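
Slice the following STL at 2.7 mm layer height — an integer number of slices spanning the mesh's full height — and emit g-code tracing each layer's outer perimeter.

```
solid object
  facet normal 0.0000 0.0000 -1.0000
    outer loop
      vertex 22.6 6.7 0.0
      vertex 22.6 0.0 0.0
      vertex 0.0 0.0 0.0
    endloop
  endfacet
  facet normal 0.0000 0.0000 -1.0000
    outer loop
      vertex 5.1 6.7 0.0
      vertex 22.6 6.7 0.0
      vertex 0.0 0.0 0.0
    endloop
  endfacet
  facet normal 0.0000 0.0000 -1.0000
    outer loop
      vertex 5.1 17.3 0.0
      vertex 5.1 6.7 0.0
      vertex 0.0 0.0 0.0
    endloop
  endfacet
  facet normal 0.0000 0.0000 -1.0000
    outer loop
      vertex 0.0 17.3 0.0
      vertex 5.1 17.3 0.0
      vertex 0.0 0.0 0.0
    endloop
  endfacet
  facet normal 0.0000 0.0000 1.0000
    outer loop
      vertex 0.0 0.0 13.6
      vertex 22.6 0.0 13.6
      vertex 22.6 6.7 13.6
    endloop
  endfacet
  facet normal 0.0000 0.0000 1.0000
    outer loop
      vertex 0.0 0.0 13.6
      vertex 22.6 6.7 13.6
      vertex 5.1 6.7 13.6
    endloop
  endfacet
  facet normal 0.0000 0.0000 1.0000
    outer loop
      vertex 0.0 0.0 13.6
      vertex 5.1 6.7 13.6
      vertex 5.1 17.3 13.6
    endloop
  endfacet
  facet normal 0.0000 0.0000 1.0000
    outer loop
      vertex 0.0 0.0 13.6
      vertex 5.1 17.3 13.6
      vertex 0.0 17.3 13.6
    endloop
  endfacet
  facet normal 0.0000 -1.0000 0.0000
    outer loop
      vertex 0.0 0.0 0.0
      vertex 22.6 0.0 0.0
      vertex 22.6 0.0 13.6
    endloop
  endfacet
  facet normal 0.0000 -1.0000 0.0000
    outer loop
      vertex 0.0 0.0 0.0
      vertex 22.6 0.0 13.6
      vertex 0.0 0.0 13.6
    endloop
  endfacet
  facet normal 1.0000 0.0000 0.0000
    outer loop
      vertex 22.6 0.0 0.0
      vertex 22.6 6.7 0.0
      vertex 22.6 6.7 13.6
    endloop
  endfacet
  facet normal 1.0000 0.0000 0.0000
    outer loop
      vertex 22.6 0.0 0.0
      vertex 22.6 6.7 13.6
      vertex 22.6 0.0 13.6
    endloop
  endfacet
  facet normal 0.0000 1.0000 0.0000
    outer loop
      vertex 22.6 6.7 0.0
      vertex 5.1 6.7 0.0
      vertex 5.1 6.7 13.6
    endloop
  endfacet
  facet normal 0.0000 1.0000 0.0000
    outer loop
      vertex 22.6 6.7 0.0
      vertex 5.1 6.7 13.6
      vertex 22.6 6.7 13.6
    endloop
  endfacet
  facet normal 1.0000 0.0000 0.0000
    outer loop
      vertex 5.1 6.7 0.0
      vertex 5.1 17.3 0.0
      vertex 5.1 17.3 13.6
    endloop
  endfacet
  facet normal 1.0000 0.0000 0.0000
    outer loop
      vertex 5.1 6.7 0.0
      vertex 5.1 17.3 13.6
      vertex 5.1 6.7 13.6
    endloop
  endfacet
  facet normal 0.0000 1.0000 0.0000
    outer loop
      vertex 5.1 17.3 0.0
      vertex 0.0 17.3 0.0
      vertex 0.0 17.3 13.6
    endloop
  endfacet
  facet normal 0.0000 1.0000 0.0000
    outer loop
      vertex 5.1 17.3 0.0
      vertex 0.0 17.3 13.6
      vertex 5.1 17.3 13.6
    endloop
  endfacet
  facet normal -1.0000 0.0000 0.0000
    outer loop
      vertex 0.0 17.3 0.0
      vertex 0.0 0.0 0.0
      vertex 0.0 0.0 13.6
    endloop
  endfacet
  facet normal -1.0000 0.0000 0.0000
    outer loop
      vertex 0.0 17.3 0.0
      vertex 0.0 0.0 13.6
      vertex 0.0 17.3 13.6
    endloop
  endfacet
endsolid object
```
; perimeter-only toolpath
G21 ; units = mm
G90 ; absolute positioning
G28 ; home
; layer 1
G0 Z2.7
G0 X0.0 Y0.0
G1 X22.6 Y0.0
G1 X22.6 Y6.7
G1 X5.1 Y6.7
G1 X5.1 Y17.3
G1 X0.0 Y17.3
G1 X0.0 Y0.0
; layer 2
G0 Z5.4
G0 X0.0 Y0.0
G1 X22.6 Y0.0
G1 X22.6 Y6.7
G1 X5.1 Y6.7
G1 X5.1 Y17.3
G1 X0.0 Y17.3
G1 X0.0 Y0.0
; layer 3
G0 Z8.2
G0 X0.0 Y0.0
G1 X22.6 Y0.0
G1 X22.6 Y6.7
G1 X5.1 Y6.7
G1 X5.1 Y17.3
G1 X0.0 Y17.3
G1 X0.0 Y0.0
; layer 4
G0 Z10.9
G0 X0.0 Y0.0
G1 X22.6 Y0.0
G1 X22.6 Y6.7
G1 X5.1 Y6.7
G1 X5.1 Y17.3
G1 X0.0 Y17.3
G1 X0.0 Y0.0
; layer 5
G0 Z13.6
G0 X0.0 Y0.0
G1 X22.6 Y0.0
G1 X22.6 Y6.7
G1 X5.1 Y6.7
G1 X5.1 Y17.3
G1 X0.0 Y17.3
G1 X0.0 Y0.0
M2 ; end

The solid is an L-shaped prism: outer 22.6 × 17.3 mm, arm thicknesses ≈ 6.7 mm (horizontal) and 5.1 mm (vertical), extruded 13.6 mm in z. Slicing at Δz = 2.7 mm — 5 equal slices spanning the solid's height, so layer i sits at z = i·h/5 — gives 5 non-empty perimeters. Each is a 6-segment closed polygon; G0 lifts to the layer z and rapids to the start vertex, then G1 traces the edges.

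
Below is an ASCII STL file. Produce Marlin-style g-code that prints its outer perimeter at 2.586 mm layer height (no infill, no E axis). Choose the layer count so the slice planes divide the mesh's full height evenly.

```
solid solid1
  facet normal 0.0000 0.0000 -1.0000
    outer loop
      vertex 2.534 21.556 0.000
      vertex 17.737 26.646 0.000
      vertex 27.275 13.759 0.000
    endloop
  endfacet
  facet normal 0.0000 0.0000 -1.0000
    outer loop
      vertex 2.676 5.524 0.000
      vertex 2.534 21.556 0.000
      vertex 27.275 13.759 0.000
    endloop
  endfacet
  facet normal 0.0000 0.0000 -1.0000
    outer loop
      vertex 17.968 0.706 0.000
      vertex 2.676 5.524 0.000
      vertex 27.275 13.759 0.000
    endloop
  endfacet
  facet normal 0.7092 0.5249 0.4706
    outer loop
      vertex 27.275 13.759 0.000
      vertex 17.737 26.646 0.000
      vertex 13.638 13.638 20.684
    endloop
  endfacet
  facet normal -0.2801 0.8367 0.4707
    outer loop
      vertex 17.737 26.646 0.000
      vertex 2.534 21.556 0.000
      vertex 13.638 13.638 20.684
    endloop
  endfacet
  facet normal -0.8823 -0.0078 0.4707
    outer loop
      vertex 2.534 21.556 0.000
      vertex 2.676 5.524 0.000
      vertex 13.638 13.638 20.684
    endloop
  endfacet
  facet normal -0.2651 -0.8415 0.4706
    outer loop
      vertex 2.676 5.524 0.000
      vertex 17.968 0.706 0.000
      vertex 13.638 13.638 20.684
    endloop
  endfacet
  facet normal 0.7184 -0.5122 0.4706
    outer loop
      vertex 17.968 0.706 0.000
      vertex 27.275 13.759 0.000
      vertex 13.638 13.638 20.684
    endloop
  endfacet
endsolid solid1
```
; perimeter-only toolpath
G21 ; units = mm
G90 ; absolute positioning
G28 ; home
; layer 1
G0 Z2.586
G0 X25.570 Y13.744
G1 X17.225 Y25.020
G1 X3.922 Y20.566
G1 X4.046 Y6.538
G1 X17.427 Y2.322
G1 X25.570 Y13.744
; layer 2
G0 Z5.171
G0 X23.866 Y13.729
G1 X16.712 Y23.394
G1 X5.310 Y19.577
G1 X5.417 Y7.553
G1 X16.886 Y3.939
G1 X23.866 Y13.729
; layer 3
G0 Z7.757
G0 X22.161 Y13.714
G1 X16.200 Y21.768
G1 X6.698 Y18.587
G1 X6.787 Y8.567
G1 X16.344 Y5.556
G1 X22.161 Y13.714
; layer 4
G0 Z10.342
G0 X20.456 Y13.698
G1 X15.688 Y20.142
G1 X8.086 Y17.597
G1 X8.157 Y9.581
G1 X15.803 Y7.172
G1 X20.456 Y13.698
; layer 5
G0 Z12.928
G0 X18.752 Y13.683
G1 X15.175 Y18.516
G1 X9.474 Y16.607
G1 X9.527 Y10.595
G1 X15.262 Y8.788
G1 X18.752 Y13.683
; layer 6
G0 Z15.513
G0 X17.047 Y13.668
G1 X14.663 Y16.890
G1 X10.862 Y15.617
G1 X10.898 Y11.610
G1 X14.721 Y10.405
G1 X17.047 Y13.668
; layer 7
G0 Z18.099
G0 X15.343 Y13.653
G1 X14.150 Y15.264
G1 X12.250 Y14.628
G1 X12.268 Y12.624
G1 X14.179 Y12.021
G1 X15.343 Y13.653
M2 ; end

The solid is a regular 5-sided pyramid, base circumscribed radius ≈ 13.6 mm, apex at z ≈ 20.7 mm. Slicing at Δz = 2.586 mm — 8 equal slices spanning the solid's height, so layer i sits at z = i·h/8 — gives 7 non-empty perimeters. Each is a 5-segment closed polygon; G0 lifts to the layer z and rapids to the start vertex, then G1 traces the edges. The cross-section shrinks linearly with z (the slice at the apex is degenerate and omitted).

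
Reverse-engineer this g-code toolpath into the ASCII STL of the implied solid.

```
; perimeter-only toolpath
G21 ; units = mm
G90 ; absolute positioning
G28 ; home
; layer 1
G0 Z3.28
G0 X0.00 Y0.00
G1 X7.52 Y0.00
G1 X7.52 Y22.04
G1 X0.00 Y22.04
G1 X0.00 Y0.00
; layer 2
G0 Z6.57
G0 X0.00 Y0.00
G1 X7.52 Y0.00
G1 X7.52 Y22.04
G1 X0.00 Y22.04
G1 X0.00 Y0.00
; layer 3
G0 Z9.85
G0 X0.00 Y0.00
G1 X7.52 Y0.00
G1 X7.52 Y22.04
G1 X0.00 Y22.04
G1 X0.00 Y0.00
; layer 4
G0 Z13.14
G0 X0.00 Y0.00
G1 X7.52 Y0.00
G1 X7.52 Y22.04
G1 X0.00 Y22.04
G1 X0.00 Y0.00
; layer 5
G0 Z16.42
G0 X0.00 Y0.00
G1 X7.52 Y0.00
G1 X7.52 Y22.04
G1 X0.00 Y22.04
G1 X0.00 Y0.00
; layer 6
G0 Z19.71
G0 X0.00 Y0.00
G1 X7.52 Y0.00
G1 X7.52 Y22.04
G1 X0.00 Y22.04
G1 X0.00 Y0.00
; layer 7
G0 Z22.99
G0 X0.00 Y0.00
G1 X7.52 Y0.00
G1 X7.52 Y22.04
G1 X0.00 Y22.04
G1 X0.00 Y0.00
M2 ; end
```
solid part
  facet normal 0.0000 0.0000 -1.0000
    outer loop
      vertex 7.52 22.04 0.00
      vertex 7.52 0.00 0.00
      vertex 0.00 0.00 0.00
    endloop
  endfacet
  facet normal 0.0000 0.0000 -1.0000
    outer loop
      vertex 0.00 22.04 0.00
      vertex 7.52 22.04 0.00
      vertex 0.00 0.00 0.00
    endloop
  endfacet
  facet normal 0.0000 0.0000 1.0000
    outer loop
      vertex 0.00 0.00 22.99
      vertex 7.52 0.00 22.99
      vertex 7.52 22.04 22.99
    endloop
  endfacet
  facet normal 0.0000 0.0000 1.0000
    outer loop
      vertex 0.00 0.00 22.99
      vertex 7.52 22.04 22.99
      vertex 0.00 22.04 22.99
    endloop
  endfacet
  facet normal 0.0000 -1.0000 0.0000
    outer loop
      vertex 0.00 0.00 0.00
      vertex 7.52 0.00 0.00
      vertex 7.52 0.00 22.99
    endloop
  endfacet
  facet normal 0.0000 -1.0000 0.0000
    outer loop
      vertex 0.00 0.00 0.00
      vertex 7.52 0.00 22.99
      vertex 0.00 0.00 22.99
    endloop
  endfacet
  facet normal 0.0000 1.0000 0.0000
    outer loop
      vertex 7.52 22.04 22.99
      vertex 7.52 22.04 0.00
      vertex 0.00 22.04 0.00
    endloop
  endfacet
  facet normal 0.0000 1.0000 0.0000
    outer loop
      vertex 0.00 22.04 22.99
      vertex 7.52 22.04 22.99
      vertex 0.00 22.04 0.00
    endloop
  endfacet
  facet normal -1.0000 0.0000 0.0000
    outer loop
      vertex 0.00 22.04 22.99
      vertex 0.00 22.04 0.00
      vertex 0.00 0.00 0.00
    endloop
  endfacet
  facet normal -1.0000 0.0000 0.0000
    outer loop
      vertex 0.00 0.00 22.99
      vertex 0.00 22.04 22.99
      vertex 0.00 0.00 0.00
    endloop
  endfacet
  facet normal 1.0000 0.0000 0.0000
    outer loop
      vertex 7.52 0.00 0.00
      vertex 7.52 22.04 0.00
      vertex 7.52 22.04 22.99
    endloop
  endfacet
  facet normal 1.0000 0.0000 0.0000
    outer loop
      vertex 7.52 0.00 0.00
      vertex 7.52 22.04 22.99
      vertex 7.52 0.00 22.99
    endloop
  endfacet
endsolid part

The G0 Z moves step by Δz≈3.28 mm. Every layer's G1 loop is the same polygon, so the solid is a straight extrusion of it from z=0 to z≈23. Closing with flat bottom and top caps and triangulating gives 12 facets — a rectangular box, roughly 7.52 × 22 mm footprint and 23 mm tall.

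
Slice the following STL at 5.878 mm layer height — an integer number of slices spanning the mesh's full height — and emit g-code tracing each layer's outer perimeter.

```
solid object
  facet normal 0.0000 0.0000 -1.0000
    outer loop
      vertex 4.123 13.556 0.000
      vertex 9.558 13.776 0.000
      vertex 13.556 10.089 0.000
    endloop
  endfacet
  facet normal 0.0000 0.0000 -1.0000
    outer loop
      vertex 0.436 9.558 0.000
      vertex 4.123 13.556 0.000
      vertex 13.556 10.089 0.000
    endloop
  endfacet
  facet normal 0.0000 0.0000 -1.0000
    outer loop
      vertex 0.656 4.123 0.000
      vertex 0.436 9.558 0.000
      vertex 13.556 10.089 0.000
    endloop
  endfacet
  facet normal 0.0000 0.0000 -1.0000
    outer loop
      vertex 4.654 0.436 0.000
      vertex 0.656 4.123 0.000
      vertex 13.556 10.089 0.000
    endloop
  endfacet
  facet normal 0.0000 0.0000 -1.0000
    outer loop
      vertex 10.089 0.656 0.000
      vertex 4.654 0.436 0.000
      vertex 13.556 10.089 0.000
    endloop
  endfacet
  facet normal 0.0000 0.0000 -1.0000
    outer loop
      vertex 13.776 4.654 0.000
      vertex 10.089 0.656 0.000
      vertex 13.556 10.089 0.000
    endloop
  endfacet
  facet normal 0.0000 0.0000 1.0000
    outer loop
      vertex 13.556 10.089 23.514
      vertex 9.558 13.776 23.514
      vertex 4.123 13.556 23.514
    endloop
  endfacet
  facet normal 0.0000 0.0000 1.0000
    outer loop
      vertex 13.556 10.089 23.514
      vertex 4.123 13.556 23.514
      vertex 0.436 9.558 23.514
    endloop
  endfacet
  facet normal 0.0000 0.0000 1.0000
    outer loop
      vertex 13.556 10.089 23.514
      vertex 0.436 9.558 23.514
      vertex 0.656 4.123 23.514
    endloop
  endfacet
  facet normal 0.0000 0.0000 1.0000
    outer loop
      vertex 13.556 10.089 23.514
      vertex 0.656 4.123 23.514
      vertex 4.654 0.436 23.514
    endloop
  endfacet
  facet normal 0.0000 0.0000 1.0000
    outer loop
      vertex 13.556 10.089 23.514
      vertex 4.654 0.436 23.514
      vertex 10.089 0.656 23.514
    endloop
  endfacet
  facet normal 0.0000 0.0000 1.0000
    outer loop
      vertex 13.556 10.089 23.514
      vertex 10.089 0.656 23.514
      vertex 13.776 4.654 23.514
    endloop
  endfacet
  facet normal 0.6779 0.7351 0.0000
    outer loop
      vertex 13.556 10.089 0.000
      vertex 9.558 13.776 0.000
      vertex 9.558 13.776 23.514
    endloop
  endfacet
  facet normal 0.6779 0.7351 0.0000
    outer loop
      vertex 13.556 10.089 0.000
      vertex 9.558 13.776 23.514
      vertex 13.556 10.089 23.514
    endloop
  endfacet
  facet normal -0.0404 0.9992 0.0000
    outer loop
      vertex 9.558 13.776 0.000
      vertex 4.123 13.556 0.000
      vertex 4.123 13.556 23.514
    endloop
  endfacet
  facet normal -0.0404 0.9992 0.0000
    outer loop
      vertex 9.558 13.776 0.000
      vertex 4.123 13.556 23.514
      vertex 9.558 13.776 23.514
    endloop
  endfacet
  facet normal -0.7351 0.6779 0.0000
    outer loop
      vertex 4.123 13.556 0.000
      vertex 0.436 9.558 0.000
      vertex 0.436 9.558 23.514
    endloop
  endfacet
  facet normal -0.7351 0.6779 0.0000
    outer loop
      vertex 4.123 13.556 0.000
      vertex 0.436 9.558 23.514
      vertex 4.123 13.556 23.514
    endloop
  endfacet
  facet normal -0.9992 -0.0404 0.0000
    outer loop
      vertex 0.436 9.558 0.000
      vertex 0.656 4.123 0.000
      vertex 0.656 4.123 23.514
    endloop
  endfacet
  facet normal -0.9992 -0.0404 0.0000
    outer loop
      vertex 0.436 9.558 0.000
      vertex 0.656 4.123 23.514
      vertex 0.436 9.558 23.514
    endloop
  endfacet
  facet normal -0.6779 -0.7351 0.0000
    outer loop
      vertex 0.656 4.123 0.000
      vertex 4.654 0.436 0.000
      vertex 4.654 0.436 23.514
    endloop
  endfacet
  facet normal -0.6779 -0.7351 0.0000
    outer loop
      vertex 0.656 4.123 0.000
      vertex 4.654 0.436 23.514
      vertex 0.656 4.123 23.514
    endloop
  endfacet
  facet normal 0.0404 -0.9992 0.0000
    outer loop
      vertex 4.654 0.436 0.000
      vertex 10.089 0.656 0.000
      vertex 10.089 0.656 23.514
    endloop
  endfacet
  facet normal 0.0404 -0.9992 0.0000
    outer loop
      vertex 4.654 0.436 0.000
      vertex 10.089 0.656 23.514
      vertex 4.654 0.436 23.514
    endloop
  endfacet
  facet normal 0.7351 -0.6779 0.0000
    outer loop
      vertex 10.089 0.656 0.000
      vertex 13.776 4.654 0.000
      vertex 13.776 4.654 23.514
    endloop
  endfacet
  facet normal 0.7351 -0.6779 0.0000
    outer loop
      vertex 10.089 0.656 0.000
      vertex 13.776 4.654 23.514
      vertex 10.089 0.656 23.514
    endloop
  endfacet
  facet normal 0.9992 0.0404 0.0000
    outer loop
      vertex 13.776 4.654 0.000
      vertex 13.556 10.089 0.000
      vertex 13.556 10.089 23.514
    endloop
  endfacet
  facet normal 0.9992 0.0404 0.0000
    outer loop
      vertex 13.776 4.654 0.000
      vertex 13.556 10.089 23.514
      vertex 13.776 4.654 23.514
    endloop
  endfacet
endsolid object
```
; perimeter-only toolpath
G21 ; units = mm
G90 ; absolute positioning
G28 ; home
; layer 1
G0 Z5.878
G0 X13.556 Y10.089
G1 X9.558 Y13.776
G1 X4.123 Y13.556
G1 X0.436 Y9.558
G1 X0.656 Y4.123
G1 X4.654 Y0.436
G1 X10.089 Y0.656
G1 X13.776 Y4.654
G1 X13.556 Y10.089
; layer 2
G0 Z11.757
G0 X13.556 Y10.089
G1 X9.558 Y13.776
G1 X4.123 Y13.556
G1 X0.436 Y9.558
G1 X0.656 Y4.123
G1 X4.654 Y0.436
G1 X10.089 Y0.656
G1 X13.776 Y4.654
G1 X13.556 Y10.089
; layer 3
G0 Z17.636
G0 X13.556 Y10.089
G1 X9.558 Y13.776
G1 X4.123 Y13.556
G1 X0.436 Y9.558
G1 X0.656 Y4.123
G1 X4.654 Y0.436
G1 X10.089 Y0.656
G1 X13.776 Y4.654
G1 X13.556 Y10.089
; layer 4
G0 Z23.514
G0 X13.556 Y10.089
G1 X9.558 Y13.776
G1 X4.123 Y13.556
G1 X0.436 Y9.558
G1 X0.656 Y4.123
G1 X4.654 Y0.436
G1 X10.089 Y0.656
G1 X13.776 Y4.654
G1 X13.556 Y10.089
M2 ; end

The solid is a regular 8-sided prism (a cylinder approximated with 8 flat sides), circumscribed radius ≈ 7.11 mm, height ≈ 23.5 mm. Slicing at Δz = 5.878 mm — 4 equal slices spanning the solid's height, so layer i sits at z = i·h/4 — gives 4 non-empty perimeters. Each is a 8-segment closed polygon; G0 lifts to the layer z and rapids to the start vertex, then G1 traces the edges.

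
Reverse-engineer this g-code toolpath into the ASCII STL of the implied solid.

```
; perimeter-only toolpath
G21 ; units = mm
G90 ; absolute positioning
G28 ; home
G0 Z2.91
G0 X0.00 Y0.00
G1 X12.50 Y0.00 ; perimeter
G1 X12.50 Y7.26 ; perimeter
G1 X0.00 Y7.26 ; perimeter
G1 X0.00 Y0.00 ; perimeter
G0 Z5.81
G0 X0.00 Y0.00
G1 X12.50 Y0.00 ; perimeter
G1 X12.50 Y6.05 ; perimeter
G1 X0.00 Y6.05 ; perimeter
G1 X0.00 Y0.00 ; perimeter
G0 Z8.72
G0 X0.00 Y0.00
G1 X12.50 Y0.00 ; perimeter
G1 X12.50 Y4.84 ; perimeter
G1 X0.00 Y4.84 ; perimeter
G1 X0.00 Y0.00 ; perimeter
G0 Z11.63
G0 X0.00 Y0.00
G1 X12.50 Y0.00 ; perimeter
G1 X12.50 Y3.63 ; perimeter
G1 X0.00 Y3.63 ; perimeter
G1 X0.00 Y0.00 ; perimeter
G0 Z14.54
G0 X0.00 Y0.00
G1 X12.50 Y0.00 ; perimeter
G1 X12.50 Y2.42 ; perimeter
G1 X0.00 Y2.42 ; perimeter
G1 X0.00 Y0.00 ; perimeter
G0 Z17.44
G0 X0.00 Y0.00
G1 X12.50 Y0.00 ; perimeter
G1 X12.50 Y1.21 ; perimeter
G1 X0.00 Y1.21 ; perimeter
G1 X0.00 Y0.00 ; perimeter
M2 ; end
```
solid part
  facet normal 0.0000 0.0000 -1.0000
    outer loop
      vertex 12.50 8.47 0.00
      vertex 12.50 0.00 0.00
      vertex 0.00 0.00 0.00
    endloop
  endfacet
  facet normal 0.0000 0.0000 -1.0000
    outer loop
      vertex 0.00 8.47 0.00
      vertex 12.50 8.47 0.00
      vertex 0.00 0.00 0.00
    endloop
  endfacet
  facet normal 0.0000 -1.0000 0.0000
    outer loop
      vertex 0.00 0.00 0.00
      vertex 12.50 0.00 0.00
      vertex 12.50 0.00 20.35
    endloop
  endfacet
  facet normal 0.0000 -1.0000 0.0000
    outer loop
      vertex 0.00 0.00 0.00
      vertex 12.50 0.00 20.35
      vertex 0.00 0.00 20.35
    endloop
  endfacet
  facet normal 0.0000 0.9232 0.3843
    outer loop
      vertex 0.00 0.00 20.35
      vertex 12.50 0.00 20.35
      vertex 12.50 8.47 0.00
    endloop
  endfacet
  facet normal 0.0000 0.9232 0.3843
    outer loop
      vertex 0.00 0.00 20.35
      vertex 12.50 8.47 0.00
      vertex 0.00 8.47 0.00
    endloop
  endfacet
  facet normal -1.0000 0.0000 0.0000
    outer loop
      vertex 0.00 0.00 20.35
      vertex 0.00 8.47 0.00
      vertex 0.00 0.00 0.00
    endloop
  endfacet
  facet normal 1.0000 0.0000 0.0000
    outer loop
      vertex 12.50 0.00 0.00
      vertex 12.50 8.47 0.00
      vertex 12.50 0.00 20.35
    endloop
  endfacet
endsolid part

The G0 Z moves step by Δz≈2.91 mm. The G1 loops shrink linearly with z, so the solid tapers from its base footprint up to z≈20.4. Closing with a flat bottom cap and the tapered top and triangulating gives 8 facets — a wedge (ramp): 12.5 × 8.47 mm base, rising to 20.4 mm along the y=0 edge and sloping linearly to z=0 at y=8.47.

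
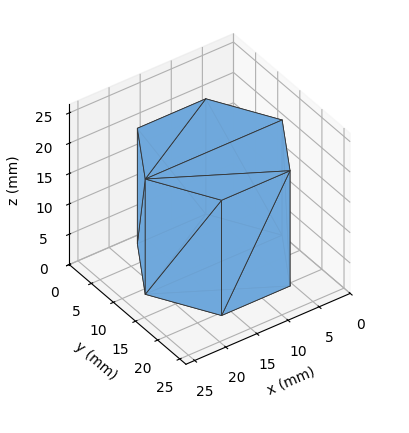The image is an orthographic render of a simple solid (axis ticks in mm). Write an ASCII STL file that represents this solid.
Reading the render: the shape is a regular 6-sided prism (a cylinder approximated with 6 flat sides), circumscribed radius ≈ 11 mm, height ≈ 19 mm (dimensions read to the nearest mm from the axis ticks). For the STL, each face is triangulated and given an outward normal.

solid part
  facet normal 0.0000 0.0000 -1.0000
    outer loop
      vertex 5.500 20.526 0.000
      vertex 16.500 20.526 0.000
      vertex 22.000 11.000 0.000
    endloop
  endfacet
  facet normal 0.0000 0.0000 -1.0000
    outer loop
      vertex 0.000 11.000 0.000
      vertex 5.500 20.526 0.000
      vertex 22.000 11.000 0.000
    endloop
  endfacet
  facet normal 0.0000 0.0000 -1.0000
    outer loop
      vertex 5.500 1.474 0.000
      vertex 0.000 11.000 0.000
      vertex 22.000 11.000 0.000
    endloop
  endfacet
  facet normal 0.0000 0.0000 -1.0000
    outer loop
      vertex 16.500 1.474 0.000
      vertex 5.500 1.474 0.000
      vertex 22.000 11.000 0.000
    endloop
  endfacet
  facet normal 0.0000 0.0000 1.0000
    outer loop
      vertex 22.000 11.000 19.000
      vertex 16.500 20.526 19.000
      vertex 5.500 20.526 19.000
    endloop
  endfacet
  facet normal 0.0000 0.0000 1.0000
    outer loop
      vertex 22.000 11.000 19.000
      vertex 5.500 20.526 19.000
      vertex 0.000 11.000 19.000
    endloop
  endfacet
  facet normal 0.0000 0.0000 1.0000
    outer loop
      vertex 22.000 11.000 19.000
      vertex 0.000 11.000 19.000
      vertex 5.500 1.474 19.000
    endloop
  endfacet
  facet normal 0.0000 0.0000 1.0000
    outer loop
      vertex 22.000 11.000 19.000
      vertex 5.500 1.474 19.000
      vertex 16.500 1.474 19.000
    endloop
  endfacet
  facet normal 0.8660 0.5000 0.0000
    outer loop
      vertex 22.000 11.000 0.000
      vertex 16.500 20.526 0.000
      vertex 16.500 20.526 19.000
    endloop
  endfacet
  facet normal 0.8660 0.5000 0.0000
    outer loop
      vertex 22.000 11.000 0.000
      vertex 16.500 20.526 19.000
      vertex 22.000 11.000 19.000
    endloop
  endfacet
  facet normal 0.0000 1.0000 0.0000
    outer loop
      vertex 16.500 20.526 0.000
      vertex 5.500 20.526 0.000
      vertex 5.500 20.526 19.000
    endloop
  endfacet
  facet normal 0.0000 1.0000 0.0000
    outer loop
      vertex 16.500 20.526 0.000
      vertex 5.500 20.526 19.000
      vertex 16.500 20.526 19.000
    endloop
  endfacet
  facet normal -0.8660 0.5000 0.0000
    outer loop
      vertex 5.500 20.526 0.000
      vertex 0.000 11.000 0.000
      vertex 0.000 11.000 19.000
    endloop
  endfacet
  facet normal -0.8660 0.5000 0.0000
    outer loop
      vertex 5.500 20.526 0.000
      vertex 0.000 11.000 19.000
      vertex 5.500 20.526 19.000
    endloop
  endfacet
  facet normal -0.8660 -0.5000 0.0000
    outer loop
      vertex 0.000 11.000 0.000
      vertex 5.500 1.474 0.000
      vertex 5.500 1.474 19.000
    endloop
  endfacet
  facet normal -0.8660 -0.5000 0.0000
    outer loop
      vertex 0.000 11.000 0.000
      vertex 5.500 1.474 19.000
      vertex 0.000 11.000 19.000
    endloop
  endfacet
  facet normal 0.0000 -1.0000 0.0000
    outer loop
      vertex 5.500 1.474 0.000
      vertex 16.500 1.474 0.000
      vertex 16.500 1.474 19.000
    endloop
  endfacet
  facet normal 0.0000 -1.0000 0.0000
    outer loop
      vertex 5.500 1.474 0.000
      vertex 16.500 1.474 19.000
      vertex 5.500 1.474 19.000
    endloop
  endfacet
  facet normal 0.8660 -0.5000 0.0000
    outer loop
      vertex 16.500 1.474 0.000
      vertex 22.000 11.000 0.000
      vertex 22.000 11.000 19.000
    endloop
  endfacet
  facet normal 0.8660 -0.5000 0.0000
    outer loop
      vertex 16.500 1.474 0.000
      vertex 22.000 11.000 19.000
      vertex 16.500 1.474 19.000
    endloop
  endfacet
endsolid part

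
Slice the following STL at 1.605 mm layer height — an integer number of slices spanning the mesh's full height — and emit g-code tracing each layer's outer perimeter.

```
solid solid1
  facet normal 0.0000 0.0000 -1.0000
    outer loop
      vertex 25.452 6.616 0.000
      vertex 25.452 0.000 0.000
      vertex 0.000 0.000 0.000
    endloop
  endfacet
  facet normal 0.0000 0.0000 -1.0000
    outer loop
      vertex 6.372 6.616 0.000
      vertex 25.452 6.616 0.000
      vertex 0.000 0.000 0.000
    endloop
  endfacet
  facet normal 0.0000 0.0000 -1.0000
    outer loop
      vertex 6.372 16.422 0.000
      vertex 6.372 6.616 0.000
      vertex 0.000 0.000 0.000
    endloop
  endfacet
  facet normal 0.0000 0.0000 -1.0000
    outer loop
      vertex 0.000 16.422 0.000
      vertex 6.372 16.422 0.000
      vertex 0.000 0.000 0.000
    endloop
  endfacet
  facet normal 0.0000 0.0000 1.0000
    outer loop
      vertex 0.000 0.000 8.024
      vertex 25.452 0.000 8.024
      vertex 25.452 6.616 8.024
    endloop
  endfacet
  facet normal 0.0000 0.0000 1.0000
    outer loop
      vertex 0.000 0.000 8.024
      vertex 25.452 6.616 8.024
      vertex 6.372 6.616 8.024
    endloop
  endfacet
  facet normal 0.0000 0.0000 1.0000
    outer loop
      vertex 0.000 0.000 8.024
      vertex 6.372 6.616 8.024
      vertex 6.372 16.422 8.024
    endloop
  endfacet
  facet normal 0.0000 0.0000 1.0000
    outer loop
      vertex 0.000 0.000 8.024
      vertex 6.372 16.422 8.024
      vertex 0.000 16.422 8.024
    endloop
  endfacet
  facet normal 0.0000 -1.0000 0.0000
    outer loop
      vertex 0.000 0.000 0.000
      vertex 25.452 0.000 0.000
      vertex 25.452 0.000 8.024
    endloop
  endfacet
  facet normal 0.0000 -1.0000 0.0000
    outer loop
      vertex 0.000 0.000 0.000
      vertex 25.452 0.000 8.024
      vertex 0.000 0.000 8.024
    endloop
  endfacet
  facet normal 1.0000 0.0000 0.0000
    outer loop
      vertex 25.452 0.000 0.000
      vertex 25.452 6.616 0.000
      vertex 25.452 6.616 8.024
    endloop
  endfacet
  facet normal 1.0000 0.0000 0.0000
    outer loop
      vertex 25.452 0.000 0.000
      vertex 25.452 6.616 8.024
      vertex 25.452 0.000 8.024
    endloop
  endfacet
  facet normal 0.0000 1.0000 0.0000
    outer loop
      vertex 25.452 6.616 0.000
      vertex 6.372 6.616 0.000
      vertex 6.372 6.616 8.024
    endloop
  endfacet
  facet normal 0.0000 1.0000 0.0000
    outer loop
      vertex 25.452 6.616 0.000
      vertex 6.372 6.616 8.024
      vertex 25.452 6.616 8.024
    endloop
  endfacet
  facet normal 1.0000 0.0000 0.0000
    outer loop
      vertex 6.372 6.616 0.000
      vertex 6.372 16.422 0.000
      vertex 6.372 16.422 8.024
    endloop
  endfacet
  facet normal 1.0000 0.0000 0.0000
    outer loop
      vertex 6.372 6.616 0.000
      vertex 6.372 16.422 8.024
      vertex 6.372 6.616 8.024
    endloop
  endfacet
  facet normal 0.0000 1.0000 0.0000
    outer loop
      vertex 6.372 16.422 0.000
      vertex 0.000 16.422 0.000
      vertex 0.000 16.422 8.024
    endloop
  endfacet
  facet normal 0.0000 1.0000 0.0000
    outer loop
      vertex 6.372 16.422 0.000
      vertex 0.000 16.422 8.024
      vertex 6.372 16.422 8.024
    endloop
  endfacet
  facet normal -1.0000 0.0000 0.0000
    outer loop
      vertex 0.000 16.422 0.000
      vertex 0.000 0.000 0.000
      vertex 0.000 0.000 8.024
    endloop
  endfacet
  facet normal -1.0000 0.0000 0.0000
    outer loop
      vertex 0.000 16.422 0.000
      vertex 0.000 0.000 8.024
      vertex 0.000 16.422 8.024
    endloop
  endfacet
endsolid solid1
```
; perimeter-only toolpath
G21 ; units = mm
G90 ; absolute positioning
G28 ; home
; layer 1
G0 Z1.605
G0 X0.000 Y0.000
G1 X25.452 Y0.000
G1 X25.452 Y6.616
G1 X6.372 Y6.616
G1 X6.372 Y16.422
G1 X0.000 Y16.422
G1 X0.000 Y0.000
; layer 2
G0 Z3.210
G0 X0.000 Y0.000
G1 X25.452 Y0.000
G1 X25.452 Y6.616
G1 X6.372 Y6.616
G1 X6.372 Y16.422
G1 X0.000 Y16.422
G1 X0.000 Y0.000
; layer 3
G0 Z4.814
G0 X0.000 Y0.000
G1 X25.452 Y0.000
G1 X25.452 Y6.616
G1 X6.372 Y6.616
G1 X6.372 Y16.422
G1 X0.000 Y16.422
G1 X0.000 Y0.000
; layer 4
G0 Z6.419
G0 X0.000 Y0.000
G1 X25.452 Y0.000
G1 X25.452 Y6.616
G1 X6.372 Y6.616
G1 X6.372 Y16.422
G1 X0.000 Y16.422
G1 X0.000 Y0.000
; layer 5
G0 Z8.024
G0 X0.000 Y0.000
G1 X25.452 Y0.000
G1 X25.452 Y6.616
G1 X6.372 Y6.616
G1 X6.372 Y16.422
G1 X0.000 Y16.422
G1 X0.000 Y0.000
M2 ; end

The solid is an L-shaped prism: outer 25.5 × 16.4 mm, arm thicknesses ≈ 6.62 mm (horizontal) and 6.37 mm (vertical), extruded 8.02 mm in z. Slicing at Δz = 1.605 mm — 5 equal slices spanning the solid's height, so layer i sits at z = i·h/5 — gives 5 non-empty perimeters. Each is a 6-segment closed polygon; G0 lifts to the layer z and rapids to the start vertex, then G1 traces the edges.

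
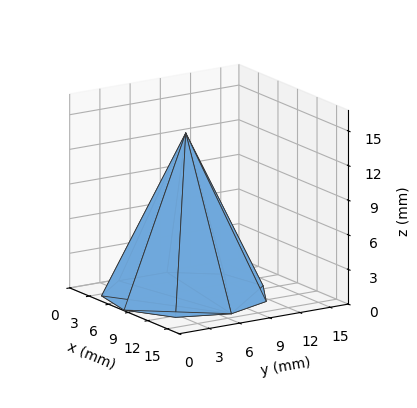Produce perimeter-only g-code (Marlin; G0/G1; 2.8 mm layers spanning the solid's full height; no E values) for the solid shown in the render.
Reading the render: the shape is a regular 9-sided pyramid, base circumscribed radius ≈ 7 mm, apex at z ≈ 14 mm (dimensions read to the nearest mm from the axis ticks). For the g-code, the solid's height is divided into equal slices at the stated Δz and each level perimeter traced with G1 moves after a G0 lift.

; perimeter-only toolpath
G21 ; units = mm
G90 ; absolute positioning
G28 ; home
; layer 1
G0 Z2.8
G0 X12.6 Y7.0
G1 X11.3 Y10.6
G1 X8.0 Y12.5
G1 X4.2 Y11.9
G1 X1.7 Y8.9
G1 X1.7 Y5.1
G1 X4.2 Y2.1
G1 X8.0 Y1.5
G1 X11.3 Y3.4
G1 X12.6 Y7.0
; layer 2
G0 Z5.6
G0 X11.2 Y7.0
G1 X10.2 Y9.7
G1 X7.7 Y11.1
G1 X4.9 Y10.7
G1 X3.0 Y8.4
G1 X3.0 Y5.6
G1 X4.9 Y3.3
G1 X7.7 Y2.9
G1 X10.2 Y4.3
G1 X11.2 Y7.0
; layer 3
G0 Z8.4
G0 X9.8 Y7.0
G1 X9.2 Y8.8
G1 X7.5 Y9.8
G1 X5.6 Y9.4
G1 X4.4 Y8.0
G1 X4.4 Y6.0
G1 X5.6 Y4.6
G1 X7.5 Y4.2
G1 X9.2 Y5.2
G1 X9.8 Y7.0
; layer 4
G0 Z11.2
G0 X8.4 Y7.0
G1 X8.1 Y7.9
G1 X7.2 Y8.4
G1 X6.3 Y8.2
G1 X5.7 Y7.5
G1 X5.7 Y6.5
G1 X6.3 Y5.8
G1 X7.2 Y5.6
G1 X8.1 Y6.1
G1 X8.4 Y7.0
M2 ; end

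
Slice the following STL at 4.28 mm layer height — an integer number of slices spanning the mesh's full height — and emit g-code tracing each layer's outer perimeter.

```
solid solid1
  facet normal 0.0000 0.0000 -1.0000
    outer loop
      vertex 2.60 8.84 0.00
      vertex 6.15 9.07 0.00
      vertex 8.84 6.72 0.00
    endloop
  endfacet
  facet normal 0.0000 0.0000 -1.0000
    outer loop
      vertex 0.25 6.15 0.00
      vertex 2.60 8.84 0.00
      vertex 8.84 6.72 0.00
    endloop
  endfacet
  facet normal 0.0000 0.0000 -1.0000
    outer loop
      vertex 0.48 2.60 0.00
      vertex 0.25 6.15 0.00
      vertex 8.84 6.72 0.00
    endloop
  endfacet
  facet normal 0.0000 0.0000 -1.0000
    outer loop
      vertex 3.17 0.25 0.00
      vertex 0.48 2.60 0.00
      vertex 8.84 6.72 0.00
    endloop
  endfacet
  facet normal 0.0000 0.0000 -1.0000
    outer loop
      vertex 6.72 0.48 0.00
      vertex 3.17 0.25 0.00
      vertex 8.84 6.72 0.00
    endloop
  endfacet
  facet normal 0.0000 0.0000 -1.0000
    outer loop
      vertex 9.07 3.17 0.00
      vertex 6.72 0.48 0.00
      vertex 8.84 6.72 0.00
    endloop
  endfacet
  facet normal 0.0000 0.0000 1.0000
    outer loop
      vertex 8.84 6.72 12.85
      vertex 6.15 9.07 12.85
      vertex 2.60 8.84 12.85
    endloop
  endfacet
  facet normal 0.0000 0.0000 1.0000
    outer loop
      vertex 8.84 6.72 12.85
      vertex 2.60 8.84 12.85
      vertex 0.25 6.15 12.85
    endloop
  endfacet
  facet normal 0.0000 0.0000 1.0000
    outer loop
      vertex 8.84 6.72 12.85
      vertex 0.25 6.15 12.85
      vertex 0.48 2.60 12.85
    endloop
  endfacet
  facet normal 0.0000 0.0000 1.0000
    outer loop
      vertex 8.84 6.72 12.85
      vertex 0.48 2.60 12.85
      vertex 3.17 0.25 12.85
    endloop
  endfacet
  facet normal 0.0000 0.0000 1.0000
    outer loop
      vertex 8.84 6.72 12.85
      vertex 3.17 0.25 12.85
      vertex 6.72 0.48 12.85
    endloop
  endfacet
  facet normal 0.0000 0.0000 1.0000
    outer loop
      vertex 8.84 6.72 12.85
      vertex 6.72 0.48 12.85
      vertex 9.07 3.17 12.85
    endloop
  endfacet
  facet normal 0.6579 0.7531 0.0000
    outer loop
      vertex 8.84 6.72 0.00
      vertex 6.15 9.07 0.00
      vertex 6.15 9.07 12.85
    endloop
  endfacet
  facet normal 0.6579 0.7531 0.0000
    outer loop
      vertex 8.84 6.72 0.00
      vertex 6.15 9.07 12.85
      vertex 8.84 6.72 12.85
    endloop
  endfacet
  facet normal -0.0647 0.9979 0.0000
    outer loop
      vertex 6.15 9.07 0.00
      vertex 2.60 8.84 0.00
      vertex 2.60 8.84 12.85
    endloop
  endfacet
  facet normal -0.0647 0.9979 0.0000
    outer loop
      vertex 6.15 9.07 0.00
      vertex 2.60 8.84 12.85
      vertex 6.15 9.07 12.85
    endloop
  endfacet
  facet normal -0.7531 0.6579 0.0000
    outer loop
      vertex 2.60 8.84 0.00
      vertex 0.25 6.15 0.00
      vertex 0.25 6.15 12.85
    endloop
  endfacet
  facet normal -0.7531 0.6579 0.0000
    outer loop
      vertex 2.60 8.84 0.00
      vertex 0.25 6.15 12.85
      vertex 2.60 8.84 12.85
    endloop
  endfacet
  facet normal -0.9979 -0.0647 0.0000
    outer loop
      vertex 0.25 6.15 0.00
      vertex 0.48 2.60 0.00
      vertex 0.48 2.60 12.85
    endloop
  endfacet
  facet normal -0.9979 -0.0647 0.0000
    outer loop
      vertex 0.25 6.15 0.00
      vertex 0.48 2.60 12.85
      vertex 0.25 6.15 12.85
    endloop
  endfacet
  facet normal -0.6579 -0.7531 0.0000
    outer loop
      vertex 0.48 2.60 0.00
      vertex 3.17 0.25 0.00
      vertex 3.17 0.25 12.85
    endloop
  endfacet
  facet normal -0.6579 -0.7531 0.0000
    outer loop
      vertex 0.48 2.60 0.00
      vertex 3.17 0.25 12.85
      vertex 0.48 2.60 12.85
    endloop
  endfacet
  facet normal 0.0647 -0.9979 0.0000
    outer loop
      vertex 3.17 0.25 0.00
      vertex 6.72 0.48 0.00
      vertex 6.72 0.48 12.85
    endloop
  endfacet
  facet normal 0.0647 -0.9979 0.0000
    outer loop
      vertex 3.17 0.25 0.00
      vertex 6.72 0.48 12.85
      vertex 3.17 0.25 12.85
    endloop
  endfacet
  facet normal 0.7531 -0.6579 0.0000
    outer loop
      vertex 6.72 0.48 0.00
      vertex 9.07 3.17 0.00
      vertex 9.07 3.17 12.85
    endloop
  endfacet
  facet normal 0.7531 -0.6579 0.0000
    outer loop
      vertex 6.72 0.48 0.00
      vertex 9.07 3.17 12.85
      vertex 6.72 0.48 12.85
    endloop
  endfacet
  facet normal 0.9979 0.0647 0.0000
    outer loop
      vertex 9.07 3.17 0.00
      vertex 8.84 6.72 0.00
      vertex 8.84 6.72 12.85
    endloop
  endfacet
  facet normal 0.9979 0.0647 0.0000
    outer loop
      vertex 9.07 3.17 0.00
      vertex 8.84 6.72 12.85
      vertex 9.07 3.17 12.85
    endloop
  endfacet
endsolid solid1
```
; perimeter-only toolpath
G21 ; units = mm
G90 ; absolute positioning
G28 ; home
; layer 1
G0 Z4.28
G0 X8.84 Y6.72
G1 X6.15 Y9.07
G1 X2.60 Y8.84
G1 X0.25 Y6.15
G1 X0.48 Y2.60
G1 X3.17 Y0.25
G1 X6.72 Y0.48
G1 X9.07 Y3.17
G1 X8.84 Y6.72
; layer 2
G0 Z8.57
G0 X8.84 Y6.72
G1 X6.15 Y9.07
G1 X2.60 Y8.84
G1 X0.25 Y6.15
G1 X0.48 Y2.60
G1 X3.17 Y0.25
G1 X6.72 Y0.48
G1 X9.07 Y3.17
G1 X8.84 Y6.72
; layer 3
G0 Z12.85
G0 X8.84 Y6.72
G1 X6.15 Y9.07
G1 X2.60 Y8.84
G1 X0.25 Y6.15
G1 X0.48 Y2.60
G1 X3.17 Y0.25
G1 X6.72 Y0.48
G1 X9.07 Y3.17
G1 X8.84 Y6.72
M2 ; end

The solid is a regular 8-sided prism (a cylinder approximated with 8 flat sides), circumscribed radius ≈ 4.66 mm, height ≈ 12.8 mm. Slicing at Δz = 4.28 mm — 3 equal slices spanning the solid's height, so layer i sits at z = i·h/3 — gives 3 non-empty perimeters. Each is a 8-segment closed polygon; G0 lifts to the layer z and rapids to the start vertex, then G1 traces the edges.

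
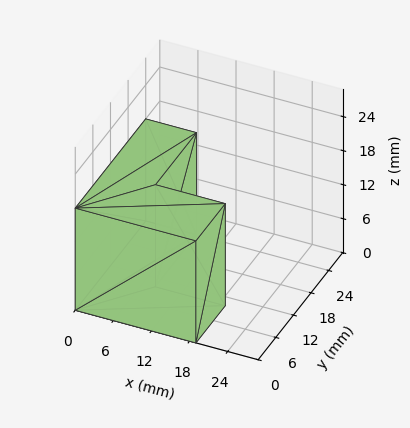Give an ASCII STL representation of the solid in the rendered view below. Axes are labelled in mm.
Reading the render: the shape is an L-shaped prism: outer 19 × 24 mm, arm thicknesses ≈ 10 mm (horizontal) and 8 mm (vertical), extruded 18 mm in z (dimensions read to the nearest mm from the axis ticks). For the STL, each face is triangulated and given an outward normal.

solid part
  facet normal 0.0000 0.0000 -1.0000
    outer loop
      vertex 19.000 10.000 0.000
      vertex 19.000 0.000 0.000
      vertex 0.000 0.000 0.000
    endloop
  endfacet
  facet normal 0.0000 0.0000 -1.0000
    outer loop
      vertex 8.000 10.000 0.000
      vertex 19.000 10.000 0.000
      vertex 0.000 0.000 0.000
    endloop
  endfacet
  facet normal 0.0000 0.0000 -1.0000
    outer loop
      vertex 8.000 24.000 0.000
      vertex 8.000 10.000 0.000
      vertex 0.000 0.000 0.000
    endloop
  endfacet
  facet normal 0.0000 0.0000 -1.0000
    outer loop
      vertex 0.000 24.000 0.000
      vertex 8.000 24.000 0.000
      vertex 0.000 0.000 0.000
    endloop
  endfacet
  facet normal 0.0000 0.0000 1.0000
    outer loop
      vertex 0.000 0.000 18.000
      vertex 19.000 0.000 18.000
      vertex 19.000 10.000 18.000
    endloop
  endfacet
  facet normal 0.0000 0.0000 1.0000
    outer loop
      vertex 0.000 0.000 18.000
      vertex 19.000 10.000 18.000
      vertex 8.000 10.000 18.000
    endloop
  endfacet
  facet normal 0.0000 0.0000 1.0000
    outer loop
      vertex 0.000 0.000 18.000
      vertex 8.000 10.000 18.000
      vertex 8.000 24.000 18.000
    endloop
  endfacet
  facet normal 0.0000 0.0000 1.0000
    outer loop
      vertex 0.000 0.000 18.000
      vertex 8.000 24.000 18.000
      vertex 0.000 24.000 18.000
    endloop
  endfacet
  facet normal 0.0000 -1.0000 0.0000
    outer loop
      vertex 0.000 0.000 0.000
      vertex 19.000 0.000 0.000
      vertex 19.000 0.000 18.000
    endloop
  endfacet
  facet normal 0.0000 -1.0000 0.0000
    outer loop
      vertex 0.000 0.000 0.000
      vertex 19.000 0.000 18.000
      vertex 0.000 0.000 18.000
    endloop
  endfacet
  facet normal 1.0000 0.0000 0.0000
    outer loop
      vertex 19.000 0.000 0.000
      vertex 19.000 10.000 0.000
      vertex 19.000 10.000 18.000
    endloop
  endfacet
  facet normal 1.0000 0.0000 0.0000
    outer loop
      vertex 19.000 0.000 0.000
      vertex 19.000 10.000 18.000
      vertex 19.000 0.000 18.000
    endloop
  endfacet
  facet normal 0.0000 1.0000 0.0000
    outer loop
      vertex 19.000 10.000 0.000
      vertex 8.000 10.000 0.000
      vertex 8.000 10.000 18.000
    endloop
  endfacet
  facet normal 0.0000 1.0000 0.0000
    outer loop
      vertex 19.000 10.000 0.000
      vertex 8.000 10.000 18.000
      vertex 19.000 10.000 18.000
    endloop
  endfacet
  facet normal 1.0000 0.0000 0.0000
    outer loop
      vertex 8.000 10.000 0.000
      vertex 8.000 24.000 0.000
      vertex 8.000 24.000 18.000
    endloop
  endfacet
  facet normal 1.0000 0.0000 0.0000
    outer loop
      vertex 8.000 10.000 0.000
      vertex 8.000 24.000 18.000
      vertex 8.000 10.000 18.000
    endloop
  endfacet
  facet normal 0.0000 1.0000 0.0000
    outer loop
      vertex 8.000 24.000 0.000
      vertex 0.000 24.000 0.000
      vertex 0.000 24.000 18.000
    endloop
  endfacet
  facet normal 0.0000 1.0000 0.0000
    outer loop
      vertex 8.000 24.000 0.000
      vertex 0.000 24.000 18.000
      vertex 8.000 24.000 18.000
    endloop
  endfacet
  facet normal -1.0000 0.0000 0.0000
    outer loop
      vertex 0.000 24.000 0.000
      vertex 0.000 0.000 0.000
      vertex 0.000 0.000 18.000
    endloop
  endfacet
  facet normal -1.0000 0.0000 0.0000
    outer loop
      vertex 0.000 24.000 0.000
      vertex 0.000 0.000 18.000
      vertex 0.000 24.000 18.000
    endloop
  endfacet
endsolid part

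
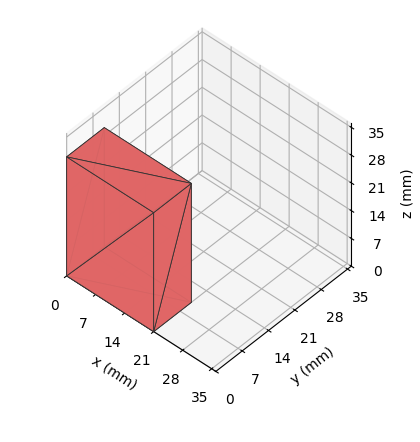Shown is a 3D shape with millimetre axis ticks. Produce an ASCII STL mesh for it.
Reading the render: the shape is a rectangular box, roughly 21 × 10 mm footprint and 30 mm tall (dimensions read to the nearest mm from the axis ticks). For the STL, each face is triangulated and given an outward normal.

solid part
  facet normal 0.0000 0.0000 -1.0000
    outer loop
      vertex 21.0 10.0 0.0
      vertex 21.0 0.0 0.0
      vertex 0.0 0.0 0.0
    endloop
  endfacet
  facet normal 0.0000 0.0000 -1.0000
    outer loop
      vertex 0.0 10.0 0.0
      vertex 21.0 10.0 0.0
      vertex 0.0 0.0 0.0
    endloop
  endfacet
  facet normal 0.0000 0.0000 1.0000
    outer loop
      vertex 0.0 0.0 30.0
      vertex 21.0 0.0 30.0
      vertex 21.0 10.0 30.0
    endloop
  endfacet
  facet normal 0.0000 0.0000 1.0000
    outer loop
      vertex 0.0 0.0 30.0
      vertex 21.0 10.0 30.0
      vertex 0.0 10.0 30.0
    endloop
  endfacet
  facet normal 0.0000 -1.0000 0.0000
    outer loop
      vertex 0.0 0.0 0.0
      vertex 21.0 0.0 0.0
      vertex 21.0 0.0 30.0
    endloop
  endfacet
  facet normal 0.0000 -1.0000 0.0000
    outer loop
      vertex 0.0 0.0 0.0
      vertex 21.0 0.0 30.0
      vertex 0.0 0.0 30.0
    endloop
  endfacet
  facet normal 0.0000 1.0000 0.0000
    outer loop
      vertex 21.0 10.0 30.0
      vertex 21.0 10.0 0.0
      vertex 0.0 10.0 0.0
    endloop
  endfacet
  facet normal 0.0000 1.0000 0.0000
    outer loop
      vertex 0.0 10.0 30.0
      vertex 21.0 10.0 30.0
      vertex 0.0 10.0 0.0
    endloop
  endfacet
  facet normal -1.0000 0.0000 0.0000
    outer loop
      vertex 0.0 10.0 30.0
      vertex 0.0 10.0 0.0
      vertex 0.0 0.0 0.0
    endloop
  endfacet
  facet normal -1.0000 0.0000 0.0000
    outer loop
      vertex 0.0 0.0 30.0
      vertex 0.0 10.0 30.0
      vertex 0.0 0.0 0.0
    endloop
  endfacet
  facet normal 1.0000 0.0000 0.0000
    outer loop
      vertex 21.0 0.0 0.0
      vertex 21.0 10.0 0.0
      vertex 21.0 10.0 30.0
    endloop
  endfacet
  facet normal 1.0000 0.0000 0.0000
    outer loop
      vertex 21.0 0.0 0.0
      vertex 21.0 10.0 30.0
      vertex 21.0 0.0 30.0
    endloop
  endfacet
endsolid part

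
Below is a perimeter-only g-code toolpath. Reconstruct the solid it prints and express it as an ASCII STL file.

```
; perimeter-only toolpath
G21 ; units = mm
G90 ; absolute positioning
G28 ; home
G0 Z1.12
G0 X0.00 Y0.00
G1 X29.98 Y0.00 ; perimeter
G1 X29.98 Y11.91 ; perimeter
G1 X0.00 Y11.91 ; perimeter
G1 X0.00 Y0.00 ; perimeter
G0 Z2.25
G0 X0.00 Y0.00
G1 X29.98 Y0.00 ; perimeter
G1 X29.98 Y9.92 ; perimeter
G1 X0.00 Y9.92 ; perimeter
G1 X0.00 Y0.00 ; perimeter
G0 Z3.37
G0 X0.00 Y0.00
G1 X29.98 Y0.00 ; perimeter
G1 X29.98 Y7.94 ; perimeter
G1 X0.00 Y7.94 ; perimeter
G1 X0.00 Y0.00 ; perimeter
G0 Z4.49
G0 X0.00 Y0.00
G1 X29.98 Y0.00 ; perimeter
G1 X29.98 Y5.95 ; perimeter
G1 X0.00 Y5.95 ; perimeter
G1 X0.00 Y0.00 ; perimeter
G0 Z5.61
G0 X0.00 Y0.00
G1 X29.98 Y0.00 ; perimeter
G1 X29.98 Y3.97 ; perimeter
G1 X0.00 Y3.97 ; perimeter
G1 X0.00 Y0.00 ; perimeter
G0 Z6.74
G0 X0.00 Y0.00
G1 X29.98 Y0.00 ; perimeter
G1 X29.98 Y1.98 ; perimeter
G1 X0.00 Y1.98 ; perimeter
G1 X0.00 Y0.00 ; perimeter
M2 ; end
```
solid part
  facet normal 0.0000 0.0000 -1.0000
    outer loop
      vertex 29.98 13.89 0.00
      vertex 29.98 0.00 0.00
      vertex 0.00 0.00 0.00
    endloop
  endfacet
  facet normal 0.0000 0.0000 -1.0000
    outer loop
      vertex 0.00 13.89 0.00
      vertex 29.98 13.89 0.00
      vertex 0.00 0.00 0.00
    endloop
  endfacet
  facet normal 0.0000 -1.0000 0.0000
    outer loop
      vertex 0.00 0.00 0.00
      vertex 29.98 0.00 0.00
      vertex 29.98 0.00 7.86
    endloop
  endfacet
  facet normal 0.0000 -1.0000 0.0000
    outer loop
      vertex 0.00 0.00 0.00
      vertex 29.98 0.00 7.86
      vertex 0.00 0.00 7.86
    endloop
  endfacet
  facet normal 0.0000 0.4925 0.8703
    outer loop
      vertex 0.00 0.00 7.86
      vertex 29.98 0.00 7.86
      vertex 29.98 13.89 0.00
    endloop
  endfacet
  facet normal 0.0000 0.4925 0.8703
    outer loop
      vertex 0.00 0.00 7.86
      vertex 29.98 13.89 0.00
      vertex 0.00 13.89 0.00
    endloop
  endfacet
  facet normal -1.0000 0.0000 0.0000
    outer loop
      vertex 0.00 0.00 7.86
      vertex 0.00 13.89 0.00
      vertex 0.00 0.00 0.00
    endloop
  endfacet
  facet normal 1.0000 0.0000 0.0000
    outer loop
      vertex 29.98 0.00 0.00
      vertex 29.98 13.89 0.00
      vertex 29.98 0.00 7.86
    endloop
  endfacet
endsolid part

The G0 Z moves step by Δz≈1.12 mm. The G1 loops shrink linearly with z, so the solid tapers from its base footprint up to z≈7.86. Closing with a flat bottom cap and the tapered top and triangulating gives 8 facets — a wedge (ramp): 30 × 13.9 mm base, rising to 7.86 mm along the y=0 edge and sloping linearly to z=0 at y=13.9.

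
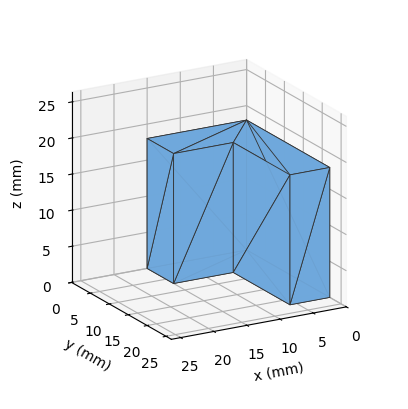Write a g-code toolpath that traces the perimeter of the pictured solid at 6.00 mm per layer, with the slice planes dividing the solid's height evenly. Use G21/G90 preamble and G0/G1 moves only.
Reading the render: the shape is an L-shaped prism: outer 15 × 22 mm, arm thicknesses ≈ 7 mm (horizontal) and 6 mm (vertical), extruded 18 mm in z (dimensions read to the nearest mm from the axis ticks). For the g-code, the solid's height is divided into equal slices at the stated Δz and each level perimeter traced with G1 moves after a G0 lift.

; perimeter-only toolpath
G21 ; units = mm
G90 ; absolute positioning
G28 ; home
; layer 1
G0 Z6.00
G0 X0.00 Y0.00
G1 X15.00 Y0.00
G1 X15.00 Y7.00
G1 X6.00 Y7.00
G1 X6.00 Y22.00
G1 X0.00 Y22.00
G1 X0.00 Y0.00
; layer 2
G0 Z12.00
G0 X0.00 Y0.00
G1 X15.00 Y0.00
G1 X15.00 Y7.00
G1 X6.00 Y7.00
G1 X6.00 Y22.00
G1 X0.00 Y22.00
G1 X0.00 Y0.00
; layer 3
G0 Z18.00
G0 X0.00 Y0.00
G1 X15.00 Y0.00
G1 X15.00 Y7.00
G1 X6.00 Y7.00
G1 X6.00 Y22.00
G1 X0.00 Y22.00
G1 X0.00 Y0.00
M2 ; end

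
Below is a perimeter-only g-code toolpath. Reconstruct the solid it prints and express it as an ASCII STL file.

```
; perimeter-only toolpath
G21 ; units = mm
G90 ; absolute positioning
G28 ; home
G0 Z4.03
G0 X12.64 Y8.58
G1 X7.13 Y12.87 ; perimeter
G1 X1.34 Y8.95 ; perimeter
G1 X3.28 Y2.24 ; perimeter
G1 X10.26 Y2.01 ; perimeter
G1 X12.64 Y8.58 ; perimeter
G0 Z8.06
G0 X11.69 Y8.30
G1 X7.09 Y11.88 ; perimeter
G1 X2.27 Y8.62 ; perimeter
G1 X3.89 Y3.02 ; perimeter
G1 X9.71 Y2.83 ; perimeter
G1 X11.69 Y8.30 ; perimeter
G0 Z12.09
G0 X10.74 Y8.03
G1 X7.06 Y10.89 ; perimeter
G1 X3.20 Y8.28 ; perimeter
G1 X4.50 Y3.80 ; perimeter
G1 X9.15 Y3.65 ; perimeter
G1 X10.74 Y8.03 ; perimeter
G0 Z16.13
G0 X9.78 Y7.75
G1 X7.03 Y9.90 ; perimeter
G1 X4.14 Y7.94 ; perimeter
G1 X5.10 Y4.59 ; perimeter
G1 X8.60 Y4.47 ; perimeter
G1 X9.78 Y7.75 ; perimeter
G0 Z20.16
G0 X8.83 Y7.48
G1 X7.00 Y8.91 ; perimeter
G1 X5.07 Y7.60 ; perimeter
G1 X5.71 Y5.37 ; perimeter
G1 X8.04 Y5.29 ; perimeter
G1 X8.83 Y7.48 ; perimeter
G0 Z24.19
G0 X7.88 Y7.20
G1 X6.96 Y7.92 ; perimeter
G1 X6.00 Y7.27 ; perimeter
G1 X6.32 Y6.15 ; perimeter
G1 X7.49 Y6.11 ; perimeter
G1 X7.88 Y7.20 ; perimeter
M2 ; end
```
solid part
  facet normal 0.0000 0.0000 -1.0000
    outer loop
      vertex 0.41 9.29 0.00
      vertex 7.16 13.86 0.00
      vertex 13.59 8.85 0.00
    endloop
  endfacet
  facet normal 0.0000 0.0000 -1.0000
    outer loop
      vertex 2.67 1.46 0.00
      vertex 0.41 9.29 0.00
      vertex 13.59 8.85 0.00
    endloop
  endfacet
  facet normal 0.0000 0.0000 -1.0000
    outer loop
      vertex 10.82 1.19 0.00
      vertex 2.67 1.46 0.00
      vertex 13.59 8.85 0.00
    endloop
  endfacet
  facet normal 0.6028 0.7737 0.1949
    outer loop
      vertex 13.59 8.85 0.00
      vertex 7.16 13.86 0.00
      vertex 6.93 6.93 28.22
    endloop
  endfacet
  facet normal -0.5499 0.8122 0.1950
    outer loop
      vertex 7.16 13.86 0.00
      vertex 0.41 9.29 0.00
      vertex 6.93 6.93 28.22
    endloop
  endfacet
  facet normal -0.9423 -0.2720 0.1950
    outer loop
      vertex 0.41 9.29 0.00
      vertex 2.67 1.46 0.00
      vertex 6.93 6.93 28.22
    endloop
  endfacet
  facet normal -0.0325 -0.9803 0.1949
    outer loop
      vertex 2.67 1.46 0.00
      vertex 10.82 1.19 0.00
      vertex 6.93 6.93 28.22
    endloop
  endfacet
  facet normal 0.9224 -0.3335 0.1950
    outer loop
      vertex 10.82 1.19 0.00
      vertex 13.59 8.85 0.00
      vertex 6.93 6.93 28.22
    endloop
  endfacet
endsolid part

The G0 Z moves step by Δz≈4.03 mm. The G1 loops shrink linearly with z, so the solid tapers from its base footprint up to z≈28.2. Closing with a flat bottom cap and the tapered top and triangulating gives 8 facets — a regular 5-sided pyramid, base circumscribed radius ≈ 6.93 mm, apex at z ≈ 28.2 mm.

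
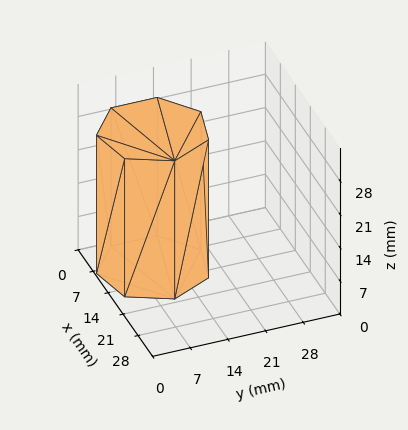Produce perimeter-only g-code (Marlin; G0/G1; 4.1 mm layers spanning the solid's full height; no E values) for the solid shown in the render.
Reading the render: the shape is a regular 7-sided prism (a cylinder approximated with 7 flat sides), circumscribed radius ≈ 10 mm, height ≈ 29 mm (dimensions read to the nearest mm from the axis ticks). For the g-code, the solid's height is divided into equal slices at the stated Δz and each level perimeter traced with G1 moves after a G0 lift.

; perimeter-only toolpath
G21 ; units = mm
G90 ; absolute positioning
G28 ; home
; layer 1
G0 Z4.1
G0 X20.0 Y10.0
G1 X16.2 Y17.8
G1 X7.8 Y19.7
G1 X1.0 Y14.3
G1 X1.0 Y5.7
G1 X7.8 Y0.3
G1 X16.2 Y2.2
G1 X20.0 Y10.0
; layer 2
G0 Z8.3
G0 X20.0 Y10.0
G1 X16.2 Y17.8
G1 X7.8 Y19.7
G1 X1.0 Y14.3
G1 X1.0 Y5.7
G1 X7.8 Y0.3
G1 X16.2 Y2.2
G1 X20.0 Y10.0
; layer 3
G0 Z12.4
G0 X20.0 Y10.0
G1 X16.2 Y17.8
G1 X7.8 Y19.7
G1 X1.0 Y14.3
G1 X1.0 Y5.7
G1 X7.8 Y0.3
G1 X16.2 Y2.2
G1 X20.0 Y10.0
; layer 4
G0 Z16.6
G0 X20.0 Y10.0
G1 X16.2 Y17.8
G1 X7.8 Y19.7
G1 X1.0 Y14.3
G1 X1.0 Y5.7
G1 X7.8 Y0.3
G1 X16.2 Y2.2
G1 X20.0 Y10.0
; layer 5
G0 Z20.7
G0 X20.0 Y10.0
G1 X16.2 Y17.8
G1 X7.8 Y19.7
G1 X1.0 Y14.3
G1 X1.0 Y5.7
G1 X7.8 Y0.3
G1 X16.2 Y2.2
G1 X20.0 Y10.0
; layer 6
G0 Z24.9
G0 X20.0 Y10.0
G1 X16.2 Y17.8
G1 X7.8 Y19.7
G1 X1.0 Y14.3
G1 X1.0 Y5.7
G1 X7.8 Y0.3
G1 X16.2 Y2.2
G1 X20.0 Y10.0
; layer 7
G0 Z29.0
G0 X20.0 Y10.0
G1 X16.2 Y17.8
G1 X7.8 Y19.7
G1 X1.0 Y14.3
G1 X1.0 Y5.7
G1 X7.8 Y0.3
G1 X16.2 Y2.2
G1 X20.0 Y10.0
M2 ; end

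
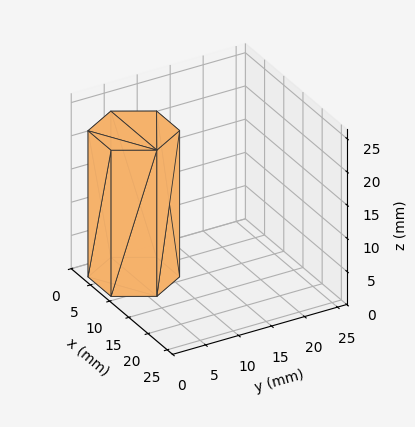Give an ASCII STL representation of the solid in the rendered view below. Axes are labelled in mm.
Reading the render: the shape is a regular 6-sided prism (a cylinder approximated with 6 flat sides), circumscribed radius ≈ 6 mm, height ≈ 22 mm (dimensions read to the nearest mm from the axis ticks). For the STL, each face is triangulated and given an outward normal.

solid part
  facet normal 0.0000 0.0000 -1.0000
    outer loop
      vertex 3.000 11.196 0.000
      vertex 9.000 11.196 0.000
      vertex 12.000 6.000 0.000
    endloop
  endfacet
  facet normal 0.0000 0.0000 -1.0000
    outer loop
      vertex 0.000 6.000 0.000
      vertex 3.000 11.196 0.000
      vertex 12.000 6.000 0.000
    endloop
  endfacet
  facet normal 0.0000 0.0000 -1.0000
    outer loop
      vertex 3.000 0.804 0.000
      vertex 0.000 6.000 0.000
      vertex 12.000 6.000 0.000
    endloop
  endfacet
  facet normal 0.0000 0.0000 -1.0000
    outer loop
      vertex 9.000 0.804 0.000
      vertex 3.000 0.804 0.000
      vertex 12.000 6.000 0.000
    endloop
  endfacet
  facet normal 0.0000 0.0000 1.0000
    outer loop
      vertex 12.000 6.000 22.000
      vertex 9.000 11.196 22.000
      vertex 3.000 11.196 22.000
    endloop
  endfacet
  facet normal 0.0000 0.0000 1.0000
    outer loop
      vertex 12.000 6.000 22.000
      vertex 3.000 11.196 22.000
      vertex 0.000 6.000 22.000
    endloop
  endfacet
  facet normal 0.0000 0.0000 1.0000
    outer loop
      vertex 12.000 6.000 22.000
      vertex 0.000 6.000 22.000
      vertex 3.000 0.804 22.000
    endloop
  endfacet
  facet normal 0.0000 0.0000 1.0000
    outer loop
      vertex 12.000 6.000 22.000
      vertex 3.000 0.804 22.000
      vertex 9.000 0.804 22.000
    endloop
  endfacet
  facet normal 0.8660 0.5000 0.0000
    outer loop
      vertex 12.000 6.000 0.000
      vertex 9.000 11.196 0.000
      vertex 9.000 11.196 22.000
    endloop
  endfacet
  facet normal 0.8660 0.5000 0.0000
    outer loop
      vertex 12.000 6.000 0.000
      vertex 9.000 11.196 22.000
      vertex 12.000 6.000 22.000
    endloop
  endfacet
  facet normal 0.0000 1.0000 0.0000
    outer loop
      vertex 9.000 11.196 0.000
      vertex 3.000 11.196 0.000
      vertex 3.000 11.196 22.000
    endloop
  endfacet
  facet normal 0.0000 1.0000 0.0000
    outer loop
      vertex 9.000 11.196 0.000
      vertex 3.000 11.196 22.000
      vertex 9.000 11.196 22.000
    endloop
  endfacet
  facet normal -0.8660 0.5000 0.0000
    outer loop
      vertex 3.000 11.196 0.000
      vertex 0.000 6.000 0.000
      vertex 0.000 6.000 22.000
    endloop
  endfacet
  facet normal -0.8660 0.5000 0.0000
    outer loop
      vertex 3.000 11.196 0.000
      vertex 0.000 6.000 22.000
      vertex 3.000 11.196 22.000
    endloop
  endfacet
  facet normal -0.8660 -0.5000 0.0000
    outer loop
      vertex 0.000 6.000 0.000
      vertex 3.000 0.804 0.000
      vertex 3.000 0.804 22.000
    endloop
  endfacet
  facet normal -0.8660 -0.5000 0.0000
    outer loop
      vertex 0.000 6.000 0.000
      vertex 3.000 0.804 22.000
      vertex 0.000 6.000 22.000
    endloop
  endfacet
  facet normal 0.0000 -1.0000 0.0000
    outer loop
      vertex 3.000 0.804 0.000
      vertex 9.000 0.804 0.000
      vertex 9.000 0.804 22.000
    endloop
  endfacet
  facet normal 0.0000 -1.0000 0.0000
    outer loop
      vertex 3.000 0.804 0.000
      vertex 9.000 0.804 22.000
      vertex 3.000 0.804 22.000
    endloop
  endfacet
  facet normal 0.8660 -0.5000 0.0000
    outer loop
      vertex 9.000 0.804 0.000
      vertex 12.000 6.000 0.000
      vertex 12.000 6.000 22.000
    endloop
  endfacet
  facet normal 0.8660 -0.5000 0.0000
    outer loop
      vertex 9.000 0.804 0.000
      vertex 12.000 6.000 22.000
      vertex 9.000 0.804 22.000
    endloop
  endfacet
endsolid part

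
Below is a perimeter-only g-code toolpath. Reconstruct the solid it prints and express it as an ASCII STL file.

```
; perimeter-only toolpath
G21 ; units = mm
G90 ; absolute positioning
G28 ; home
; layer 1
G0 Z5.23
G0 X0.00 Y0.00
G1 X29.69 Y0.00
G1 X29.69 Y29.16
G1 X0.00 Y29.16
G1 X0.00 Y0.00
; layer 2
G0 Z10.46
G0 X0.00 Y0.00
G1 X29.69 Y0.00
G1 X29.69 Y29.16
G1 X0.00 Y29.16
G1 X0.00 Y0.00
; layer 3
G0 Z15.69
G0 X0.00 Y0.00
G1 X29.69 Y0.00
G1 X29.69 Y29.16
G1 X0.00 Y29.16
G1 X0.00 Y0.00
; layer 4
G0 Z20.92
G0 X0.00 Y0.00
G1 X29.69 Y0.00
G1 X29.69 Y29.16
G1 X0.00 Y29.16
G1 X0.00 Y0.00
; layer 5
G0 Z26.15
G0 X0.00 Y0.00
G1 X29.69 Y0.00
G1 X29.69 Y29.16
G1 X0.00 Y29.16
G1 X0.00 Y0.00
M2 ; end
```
solid part
  facet normal 0.0000 0.0000 -1.0000
    outer loop
      vertex 29.69 29.16 0.00
      vertex 29.69 0.00 0.00
      vertex 0.00 0.00 0.00
    endloop
  endfacet
  facet normal 0.0000 0.0000 -1.0000
    outer loop
      vertex 0.00 29.16 0.00
      vertex 29.69 29.16 0.00
      vertex 0.00 0.00 0.00
    endloop
  endfacet
  facet normal 0.0000 0.0000 1.0000
    outer loop
      vertex 0.00 0.00 26.15
      vertex 29.69 0.00 26.15
      vertex 29.69 29.16 26.15
    endloop
  endfacet
  facet normal 0.0000 0.0000 1.0000
    outer loop
      vertex 0.00 0.00 26.15
      vertex 29.69 29.16 26.15
      vertex 0.00 29.16 26.15
    endloop
  endfacet
  facet normal 0.0000 -1.0000 0.0000
    outer loop
      vertex 0.00 0.00 0.00
      vertex 29.69 0.00 0.00
      vertex 29.69 0.00 26.15
    endloop
  endfacet
  facet normal 0.0000 -1.0000 0.0000
    outer loop
      vertex 0.00 0.00 0.00
      vertex 29.69 0.00 26.15
      vertex 0.00 0.00 26.15
    endloop
  endfacet
  facet normal 0.0000 1.0000 0.0000
    outer loop
      vertex 29.69 29.16 26.15
      vertex 29.69 29.16 0.00
      vertex 0.00 29.16 0.00
    endloop
  endfacet
  facet normal 0.0000 1.0000 0.0000
    outer loop
      vertex 0.00 29.16 26.15
      vertex 29.69 29.16 26.15
      vertex 0.00 29.16 0.00
    endloop
  endfacet
  facet normal -1.0000 0.0000 0.0000
    outer loop
      vertex 0.00 29.16 26.15
      vertex 0.00 29.16 0.00
      vertex 0.00 0.00 0.00
    endloop
  endfacet
  facet normal -1.0000 0.0000 0.0000
    outer loop
      vertex 0.00 0.00 26.15
      vertex 0.00 29.16 26.15
      vertex 0.00 0.00 0.00
    endloop
  endfacet
  facet normal 1.0000 0.0000 0.0000
    outer loop
      vertex 29.69 0.00 0.00
      vertex 29.69 29.16 0.00
      vertex 29.69 29.16 26.15
    endloop
  endfacet
  facet normal 1.0000 0.0000 0.0000
    outer loop
      vertex 29.69 0.00 0.00
      vertex 29.69 29.16 26.15
      vertex 29.69 0.00 26.15
    endloop
  endfacet
endsolid part

The G0 Z moves step by Δz≈5.23 mm. Every layer's G1 loop is the same polygon, so the solid is a straight extrusion of it from z=0 to z≈26.1. Closing with flat bottom and top caps and triangulating gives 12 facets — a rectangular box, roughly 29.7 × 29.2 mm footprint and 26.1 mm tall.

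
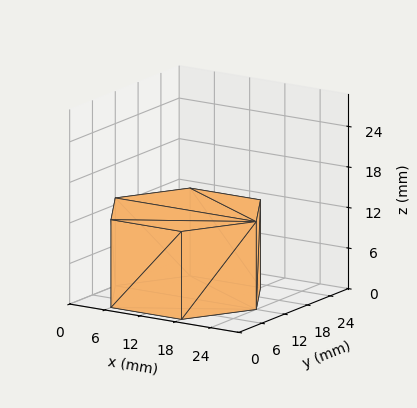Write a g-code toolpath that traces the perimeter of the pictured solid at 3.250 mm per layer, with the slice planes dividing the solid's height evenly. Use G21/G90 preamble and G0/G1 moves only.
Reading the render: the shape is a regular 6-sided prism (a cylinder approximated with 6 flat sides), circumscribed radius ≈ 12 mm, height ≈ 13 mm (dimensions read to the nearest mm from the axis ticks). For the g-code, the solid's height is divided into equal slices at the stated Δz and each level perimeter traced with G1 moves after a G0 lift.

; perimeter-only toolpath
G21 ; units = mm
G90 ; absolute positioning
G28 ; home
; layer 1
G0 Z3.250
G0 X24.000 Y12.000
G1 X18.000 Y22.392
G1 X6.000 Y22.392
G1 X0.000 Y12.000
G1 X6.000 Y1.608
G1 X18.000 Y1.608
G1 X24.000 Y12.000
; layer 2
G0 Z6.500
G0 X24.000 Y12.000
G1 X18.000 Y22.392
G1 X6.000 Y22.392
G1 X0.000 Y12.000
G1 X6.000 Y1.608
G1 X18.000 Y1.608
G1 X24.000 Y12.000
; layer 3
G0 Z9.750
G0 X24.000 Y12.000
G1 X18.000 Y22.392
G1 X6.000 Y22.392
G1 X0.000 Y12.000
G1 X6.000 Y1.608
G1 X18.000 Y1.608
G1 X24.000 Y12.000
; layer 4
G0 Z13.000
G0 X24.000 Y12.000
G1 X18.000 Y22.392
G1 X6.000 Y22.392
G1 X0.000 Y12.000
G1 X6.000 Y1.608
G1 X18.000 Y1.608
G1 X24.000 Y12.000
M2 ; end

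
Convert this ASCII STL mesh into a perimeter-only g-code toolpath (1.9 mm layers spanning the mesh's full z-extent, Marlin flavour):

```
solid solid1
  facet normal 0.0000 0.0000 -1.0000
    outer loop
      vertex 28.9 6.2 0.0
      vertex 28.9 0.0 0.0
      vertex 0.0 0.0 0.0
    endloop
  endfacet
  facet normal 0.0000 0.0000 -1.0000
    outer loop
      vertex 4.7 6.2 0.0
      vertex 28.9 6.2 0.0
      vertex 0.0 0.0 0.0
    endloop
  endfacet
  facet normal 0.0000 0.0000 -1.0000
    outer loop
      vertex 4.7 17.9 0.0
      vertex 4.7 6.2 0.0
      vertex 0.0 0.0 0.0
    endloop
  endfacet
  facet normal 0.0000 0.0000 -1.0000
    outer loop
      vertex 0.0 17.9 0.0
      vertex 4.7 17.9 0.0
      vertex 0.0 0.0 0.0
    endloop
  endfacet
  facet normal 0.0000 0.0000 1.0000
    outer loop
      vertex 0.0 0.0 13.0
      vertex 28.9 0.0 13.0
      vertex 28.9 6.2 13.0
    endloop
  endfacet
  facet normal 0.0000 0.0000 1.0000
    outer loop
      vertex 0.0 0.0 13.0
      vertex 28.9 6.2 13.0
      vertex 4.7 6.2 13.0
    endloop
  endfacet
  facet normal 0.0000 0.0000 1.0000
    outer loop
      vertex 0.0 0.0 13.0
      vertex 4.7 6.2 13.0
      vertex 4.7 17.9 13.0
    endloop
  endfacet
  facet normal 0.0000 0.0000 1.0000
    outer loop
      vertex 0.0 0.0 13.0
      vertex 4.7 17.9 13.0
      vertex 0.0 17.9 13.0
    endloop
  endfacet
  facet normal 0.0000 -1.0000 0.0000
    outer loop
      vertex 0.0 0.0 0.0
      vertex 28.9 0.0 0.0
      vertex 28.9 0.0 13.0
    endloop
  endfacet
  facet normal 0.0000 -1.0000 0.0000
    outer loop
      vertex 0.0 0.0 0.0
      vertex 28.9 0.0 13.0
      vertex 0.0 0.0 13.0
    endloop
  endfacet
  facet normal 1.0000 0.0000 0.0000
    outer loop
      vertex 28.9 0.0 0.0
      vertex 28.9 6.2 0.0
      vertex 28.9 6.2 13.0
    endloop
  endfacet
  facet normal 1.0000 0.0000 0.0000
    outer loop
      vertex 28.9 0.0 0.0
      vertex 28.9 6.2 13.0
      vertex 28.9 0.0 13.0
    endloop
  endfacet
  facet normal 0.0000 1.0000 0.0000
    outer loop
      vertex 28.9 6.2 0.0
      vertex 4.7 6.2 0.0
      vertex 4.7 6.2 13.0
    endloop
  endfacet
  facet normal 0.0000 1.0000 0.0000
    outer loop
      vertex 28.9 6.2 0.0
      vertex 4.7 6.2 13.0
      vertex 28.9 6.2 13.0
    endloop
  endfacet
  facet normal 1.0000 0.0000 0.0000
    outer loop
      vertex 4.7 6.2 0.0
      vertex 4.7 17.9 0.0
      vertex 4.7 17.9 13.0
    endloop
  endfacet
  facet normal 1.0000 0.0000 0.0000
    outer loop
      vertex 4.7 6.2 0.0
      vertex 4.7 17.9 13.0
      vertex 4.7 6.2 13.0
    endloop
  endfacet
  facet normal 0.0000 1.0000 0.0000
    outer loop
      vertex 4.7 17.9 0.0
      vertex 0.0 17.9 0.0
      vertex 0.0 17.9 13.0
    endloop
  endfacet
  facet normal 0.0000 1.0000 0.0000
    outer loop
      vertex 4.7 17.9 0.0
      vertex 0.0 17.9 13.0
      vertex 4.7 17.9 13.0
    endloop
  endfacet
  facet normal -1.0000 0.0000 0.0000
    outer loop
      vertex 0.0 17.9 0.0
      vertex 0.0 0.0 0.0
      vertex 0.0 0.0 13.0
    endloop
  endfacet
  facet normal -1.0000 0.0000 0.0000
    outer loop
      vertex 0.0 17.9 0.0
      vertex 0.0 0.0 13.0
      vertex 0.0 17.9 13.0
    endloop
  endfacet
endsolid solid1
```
; perimeter-only toolpath
G21 ; units = mm
G90 ; absolute positioning
G28 ; home
; layer 1
G0 Z1.9
G0 X0.0 Y0.0
G1 X28.9 Y0.0
G1 X28.9 Y6.2
G1 X4.7 Y6.2
G1 X4.7 Y17.9
G1 X0.0 Y17.9
G1 X0.0 Y0.0
; layer 2
G0 Z3.7
G0 X0.0 Y0.0
G1 X28.9 Y0.0
G1 X28.9 Y6.2
G1 X4.7 Y6.2
G1 X4.7 Y17.9
G1 X0.0 Y17.9
G1 X0.0 Y0.0
; layer 3
G0 Z5.6
G0 X0.0 Y0.0
G1 X28.9 Y0.0
G1 X28.9 Y6.2
G1 X4.7 Y6.2
G1 X4.7 Y17.9
G1 X0.0 Y17.9
G1 X0.0 Y0.0
; layer 4
G0 Z7.4
G0 X0.0 Y0.0
G1 X28.9 Y0.0
G1 X28.9 Y6.2
G1 X4.7 Y6.2
G1 X4.7 Y17.9
G1 X0.0 Y17.9
G1 X0.0 Y0.0
; layer 5
G0 Z9.3
G0 X0.0 Y0.0
G1 X28.9 Y0.0
G1 X28.9 Y6.2
G1 X4.7 Y6.2
G1 X4.7 Y17.9
G1 X0.0 Y17.9
G1 X0.0 Y0.0
; layer 6
G0 Z11.1
G0 X0.0 Y0.0
G1 X28.9 Y0.0
G1 X28.9 Y6.2
G1 X4.7 Y6.2
G1 X4.7 Y17.9
G1 X0.0 Y17.9
G1 X0.0 Y0.0
; layer 7
G0 Z13.0
G0 X0.0 Y0.0
G1 X28.9 Y0.0
G1 X28.9 Y6.2
G1 X4.7 Y6.2
G1 X4.7 Y17.9
G1 X0.0 Y17.9
G1 X0.0 Y0.0
M2 ; end

The solid is an L-shaped prism: outer 28.9 × 17.9 mm, arm thicknesses ≈ 6.2 mm (horizontal) and 4.7 mm (vertical), extruded 13 mm in z. Slicing at Δz = 1.9 mm — 7 equal slices spanning the solid's height, so layer i sits at z = i·h/7 — gives 7 non-empty perimeters. Each is a 6-segment closed polygon; G0 lifts to the layer z and rapids to the start vertex, then G1 traces the edges.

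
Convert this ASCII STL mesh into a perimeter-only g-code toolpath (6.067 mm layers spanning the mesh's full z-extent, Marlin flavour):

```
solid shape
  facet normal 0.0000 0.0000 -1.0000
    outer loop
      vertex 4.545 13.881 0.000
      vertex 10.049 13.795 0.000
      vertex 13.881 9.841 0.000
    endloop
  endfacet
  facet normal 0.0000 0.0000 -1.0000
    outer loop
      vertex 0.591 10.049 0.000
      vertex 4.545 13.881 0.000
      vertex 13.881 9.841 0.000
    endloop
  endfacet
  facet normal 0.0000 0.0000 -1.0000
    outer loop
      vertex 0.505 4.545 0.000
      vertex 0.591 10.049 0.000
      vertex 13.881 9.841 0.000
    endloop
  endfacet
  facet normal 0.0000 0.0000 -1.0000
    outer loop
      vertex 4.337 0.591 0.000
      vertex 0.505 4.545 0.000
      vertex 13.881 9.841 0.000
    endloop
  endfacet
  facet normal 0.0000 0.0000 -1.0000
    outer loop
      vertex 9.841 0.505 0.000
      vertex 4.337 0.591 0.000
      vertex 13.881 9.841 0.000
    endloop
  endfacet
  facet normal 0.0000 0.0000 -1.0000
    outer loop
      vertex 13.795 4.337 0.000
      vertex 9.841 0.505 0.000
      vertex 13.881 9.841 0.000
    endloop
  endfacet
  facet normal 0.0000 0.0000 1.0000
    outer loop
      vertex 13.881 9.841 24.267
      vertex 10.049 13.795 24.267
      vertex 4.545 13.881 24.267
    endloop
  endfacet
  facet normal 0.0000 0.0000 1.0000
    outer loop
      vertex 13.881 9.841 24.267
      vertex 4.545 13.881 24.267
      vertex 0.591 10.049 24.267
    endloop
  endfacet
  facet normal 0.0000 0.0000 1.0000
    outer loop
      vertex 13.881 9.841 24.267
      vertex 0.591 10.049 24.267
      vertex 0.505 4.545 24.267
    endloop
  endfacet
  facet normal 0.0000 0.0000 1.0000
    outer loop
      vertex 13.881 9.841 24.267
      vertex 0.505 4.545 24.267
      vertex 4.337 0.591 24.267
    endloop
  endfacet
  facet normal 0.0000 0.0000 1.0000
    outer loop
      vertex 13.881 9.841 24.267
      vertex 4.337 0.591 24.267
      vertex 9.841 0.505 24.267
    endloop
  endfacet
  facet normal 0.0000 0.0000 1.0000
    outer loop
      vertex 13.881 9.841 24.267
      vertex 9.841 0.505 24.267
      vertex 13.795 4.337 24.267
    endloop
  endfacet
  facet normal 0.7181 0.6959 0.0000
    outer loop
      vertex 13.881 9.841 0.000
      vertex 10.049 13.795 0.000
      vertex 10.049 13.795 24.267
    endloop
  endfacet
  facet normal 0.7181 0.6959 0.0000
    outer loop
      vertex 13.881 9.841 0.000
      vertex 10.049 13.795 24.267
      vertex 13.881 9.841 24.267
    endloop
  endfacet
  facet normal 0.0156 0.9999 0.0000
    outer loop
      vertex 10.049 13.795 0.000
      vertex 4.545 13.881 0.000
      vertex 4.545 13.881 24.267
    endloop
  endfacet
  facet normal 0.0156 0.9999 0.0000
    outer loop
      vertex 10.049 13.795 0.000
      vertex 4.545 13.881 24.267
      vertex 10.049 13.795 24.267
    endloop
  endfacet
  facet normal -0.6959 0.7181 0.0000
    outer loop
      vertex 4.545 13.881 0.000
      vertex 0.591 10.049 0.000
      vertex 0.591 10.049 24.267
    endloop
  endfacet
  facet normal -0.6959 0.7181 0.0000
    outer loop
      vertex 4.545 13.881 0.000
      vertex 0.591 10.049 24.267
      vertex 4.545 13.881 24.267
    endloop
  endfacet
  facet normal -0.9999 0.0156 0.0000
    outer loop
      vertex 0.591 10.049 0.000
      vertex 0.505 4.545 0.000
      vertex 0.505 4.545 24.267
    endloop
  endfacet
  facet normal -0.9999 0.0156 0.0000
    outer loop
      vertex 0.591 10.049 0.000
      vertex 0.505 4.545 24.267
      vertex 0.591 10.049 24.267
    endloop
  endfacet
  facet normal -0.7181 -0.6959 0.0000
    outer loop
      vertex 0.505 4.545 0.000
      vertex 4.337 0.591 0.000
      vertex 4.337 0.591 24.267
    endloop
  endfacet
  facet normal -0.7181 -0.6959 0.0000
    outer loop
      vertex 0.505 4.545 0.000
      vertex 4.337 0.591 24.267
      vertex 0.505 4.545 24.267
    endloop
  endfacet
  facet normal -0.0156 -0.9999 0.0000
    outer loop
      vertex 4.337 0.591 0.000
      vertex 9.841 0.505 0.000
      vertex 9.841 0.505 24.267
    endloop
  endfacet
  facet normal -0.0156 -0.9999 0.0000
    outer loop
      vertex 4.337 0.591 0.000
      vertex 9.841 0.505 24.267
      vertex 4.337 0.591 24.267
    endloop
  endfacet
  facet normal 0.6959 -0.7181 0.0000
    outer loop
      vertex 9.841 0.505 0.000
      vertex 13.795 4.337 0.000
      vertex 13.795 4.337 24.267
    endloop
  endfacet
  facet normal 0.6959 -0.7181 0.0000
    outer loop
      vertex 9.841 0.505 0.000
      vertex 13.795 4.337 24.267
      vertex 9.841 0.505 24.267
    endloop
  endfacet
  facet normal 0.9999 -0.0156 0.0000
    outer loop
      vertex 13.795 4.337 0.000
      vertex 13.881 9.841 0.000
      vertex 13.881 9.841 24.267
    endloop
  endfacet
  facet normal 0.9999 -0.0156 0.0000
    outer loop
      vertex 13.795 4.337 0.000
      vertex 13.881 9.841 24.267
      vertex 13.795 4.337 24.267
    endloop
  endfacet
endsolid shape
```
; perimeter-only toolpath
G21 ; units = mm
G90 ; absolute positioning
G28 ; home
; layer 1
G0 Z6.067
G0 X13.881 Y9.841
G1 X10.049 Y13.795
G1 X4.545 Y13.881
G1 X0.591 Y10.049
G1 X0.505 Y4.545
G1 X4.337 Y0.591
G1 X9.841 Y0.505
G1 X13.795 Y4.337
G1 X13.881 Y9.841
; layer 2
G0 Z12.133
G0 X13.881 Y9.841
G1 X10.049 Y13.795
G1 X4.545 Y13.881
G1 X0.591 Y10.049
G1 X0.505 Y4.545
G1 X4.337 Y0.591
G1 X9.841 Y0.505
G1 X13.795 Y4.337
G1 X13.881 Y9.841
; layer 3
G0 Z18.200
G0 X13.881 Y9.841
G1 X10.049 Y13.795
G1 X4.545 Y13.881
G1 X0.591 Y10.049
G1 X0.505 Y4.545
G1 X4.337 Y0.591
G1 X9.841 Y0.505
G1 X13.795 Y4.337
G1 X13.881 Y9.841
; layer 4
G0 Z24.267
G0 X13.881 Y9.841
G1 X10.049 Y13.795
G1 X4.545 Y13.881
G1 X0.591 Y10.049
G1 X0.505 Y4.545
G1 X4.337 Y0.591
G1 X9.841 Y0.505
G1 X13.795 Y4.337
G1 X13.881 Y9.841
M2 ; end

The solid is a regular 8-sided prism (a cylinder approximated with 8 flat sides), circumscribed radius ≈ 7.19 mm, height ≈ 24.3 mm. Slicing at Δz = 6.067 mm — 4 equal slices spanning the solid's height, so layer i sits at z = i·h/4 — gives 4 non-empty perimeters. Each is a 8-segment closed polygon; G0 lifts to the layer z and rapids to the start vertex, then G1 traces the edges.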